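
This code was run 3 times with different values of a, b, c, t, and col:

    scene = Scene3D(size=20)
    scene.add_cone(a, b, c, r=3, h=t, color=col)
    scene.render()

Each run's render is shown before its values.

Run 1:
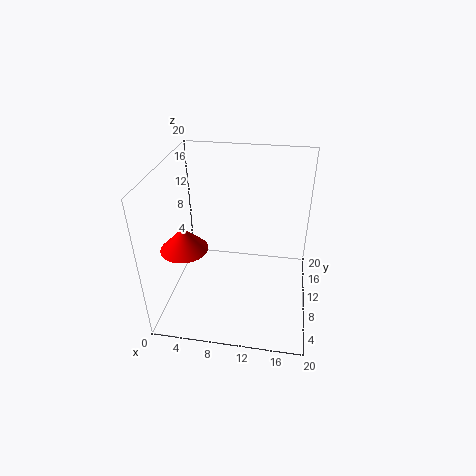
a = 4
b = 5
c = 11
t = 3
col = 'red'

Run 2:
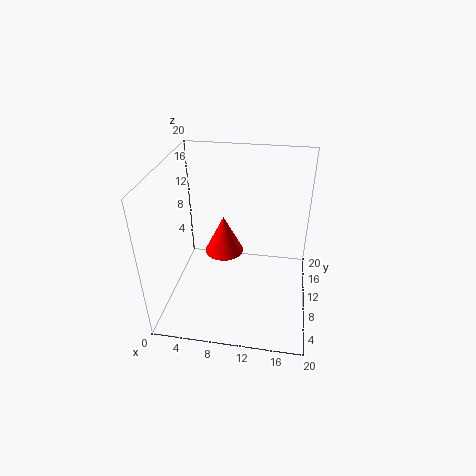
a = 7
b = 14.5
c = 4.5
t = 6
col = 'red'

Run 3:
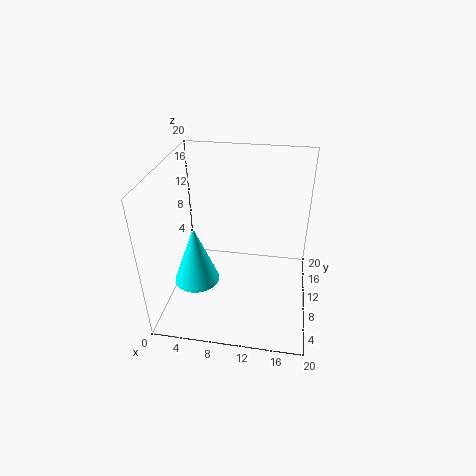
a = 5
b = 6
c = 5.5
t = 8
col = 'cyan'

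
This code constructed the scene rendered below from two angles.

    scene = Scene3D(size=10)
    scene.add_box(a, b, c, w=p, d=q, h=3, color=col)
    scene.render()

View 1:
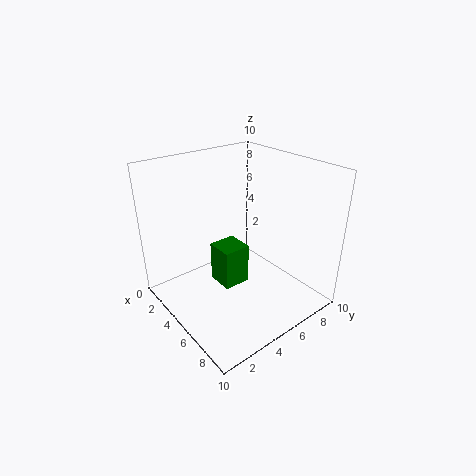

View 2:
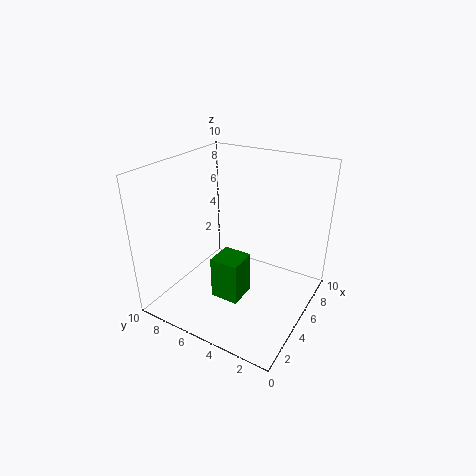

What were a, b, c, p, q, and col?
a = 3; b = 4; c = 1; p = 2; q = 2; col = 'green'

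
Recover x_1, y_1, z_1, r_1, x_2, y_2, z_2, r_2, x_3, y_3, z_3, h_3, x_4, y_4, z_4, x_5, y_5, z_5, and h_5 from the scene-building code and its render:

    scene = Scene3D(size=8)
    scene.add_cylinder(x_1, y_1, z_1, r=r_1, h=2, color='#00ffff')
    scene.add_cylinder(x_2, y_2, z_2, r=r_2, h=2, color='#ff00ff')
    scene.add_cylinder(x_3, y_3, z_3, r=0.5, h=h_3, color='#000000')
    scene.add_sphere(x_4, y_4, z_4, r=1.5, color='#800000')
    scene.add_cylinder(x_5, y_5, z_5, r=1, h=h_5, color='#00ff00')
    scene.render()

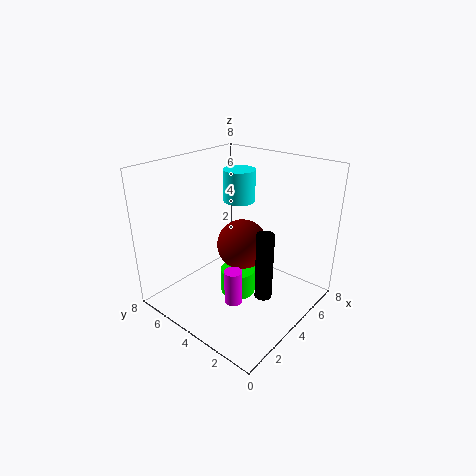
x_1 = 6.5, y_1 = 6, z_1 = 5, r_1 = 1, x_2 = 3, y_2 = 3.5, z_2 = 0.5, r_2 = 0.5, x_3 = 4.5, y_3 = 2.5, z_3 = 0.5, h_3 = 4, x_4 = 5, y_4 = 4.5, z_4 = 3, x_5 = 4, y_5 = 4, z_5 = 0.5, h_5 = 1.5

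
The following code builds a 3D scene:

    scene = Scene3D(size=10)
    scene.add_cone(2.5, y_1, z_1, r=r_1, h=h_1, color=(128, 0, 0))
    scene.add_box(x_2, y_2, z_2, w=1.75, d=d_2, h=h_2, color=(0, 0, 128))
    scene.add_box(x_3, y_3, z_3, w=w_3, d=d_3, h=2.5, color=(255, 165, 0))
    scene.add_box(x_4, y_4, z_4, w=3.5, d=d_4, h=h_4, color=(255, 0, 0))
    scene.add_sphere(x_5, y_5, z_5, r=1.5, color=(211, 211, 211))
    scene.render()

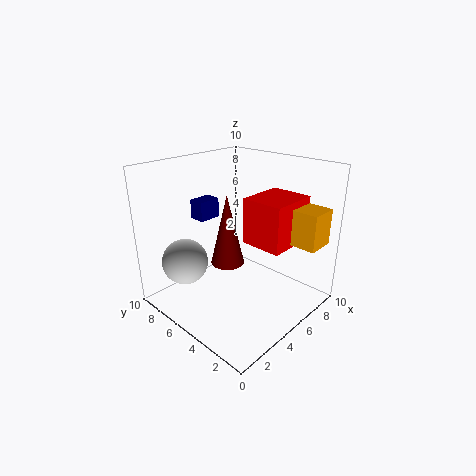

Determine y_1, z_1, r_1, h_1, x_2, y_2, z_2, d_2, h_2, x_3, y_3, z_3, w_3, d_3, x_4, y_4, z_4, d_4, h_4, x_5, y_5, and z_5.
y_1 = 3.5
z_1 = 4.75
r_1 = 1
h_1 = 4.25
x_2 = 4.75
y_2 = 8.5
z_2 = 5.25
d_2 = 1.25
h_2 = 1.5
x_3 = 7
y_3 = 0.25
z_3 = 4.75
w_3 = 2
d_3 = 3
x_4 = 5.5
y_4 = 2
z_4 = 4.5
d_4 = 3
h_4 = 3.25
x_5 = 1.5
y_5 = 6.5
z_5 = 4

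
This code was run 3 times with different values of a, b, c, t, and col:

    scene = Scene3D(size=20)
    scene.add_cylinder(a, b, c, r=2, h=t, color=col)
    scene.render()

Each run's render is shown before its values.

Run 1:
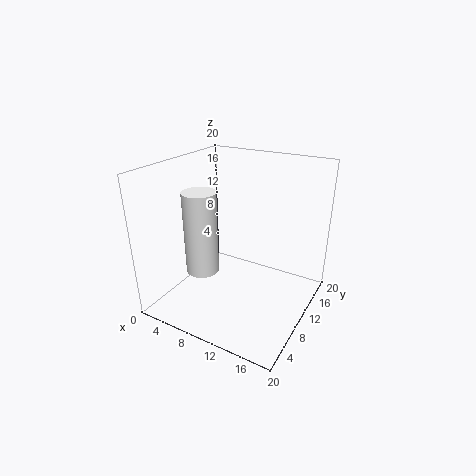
a = 9; b = 3; c = 8.5; t = 10; col = 'white'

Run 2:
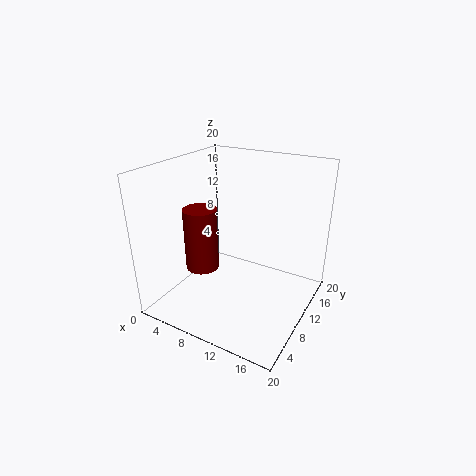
a = 9; b = 3; c = 9; t = 7.5; col = 'maroon'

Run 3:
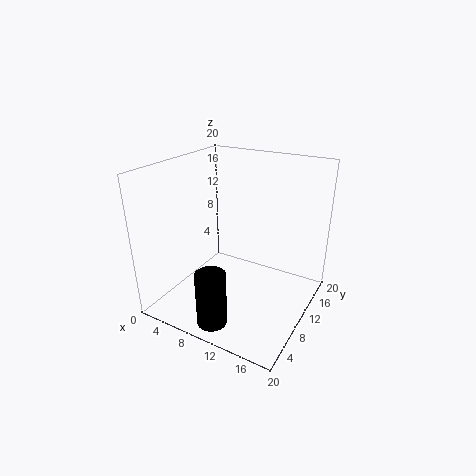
a = 10; b = 3; c = 0.5; t = 7.5; col = 'black'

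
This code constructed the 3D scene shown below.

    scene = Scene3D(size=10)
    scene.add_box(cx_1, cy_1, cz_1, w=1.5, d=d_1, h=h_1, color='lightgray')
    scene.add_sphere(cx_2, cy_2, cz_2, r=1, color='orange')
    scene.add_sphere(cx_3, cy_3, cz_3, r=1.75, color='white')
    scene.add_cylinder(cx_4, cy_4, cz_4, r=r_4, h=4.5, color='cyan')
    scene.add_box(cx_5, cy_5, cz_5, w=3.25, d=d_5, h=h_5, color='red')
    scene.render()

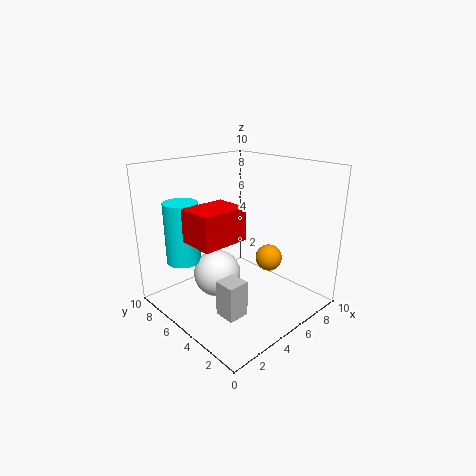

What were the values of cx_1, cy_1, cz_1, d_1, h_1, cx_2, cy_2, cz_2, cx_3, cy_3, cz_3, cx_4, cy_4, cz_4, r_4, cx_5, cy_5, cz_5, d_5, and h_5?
cx_1 = 2.5, cy_1 = 3, cz_1 = 0.25, d_1 = 1.5, h_1 = 2.5, cx_2 = 7.75, cy_2 = 4.5, cz_2 = 2.75, cx_3 = 4.5, cy_3 = 6.75, cz_3 = 1.75, cx_4 = 2.75, cy_4 = 8.5, cz_4 = 2.75, r_4 = 1.25, cx_5 = 1.5, cy_5 = 4, cz_5 = 5.25, d_5 = 2.5, h_5 = 2.25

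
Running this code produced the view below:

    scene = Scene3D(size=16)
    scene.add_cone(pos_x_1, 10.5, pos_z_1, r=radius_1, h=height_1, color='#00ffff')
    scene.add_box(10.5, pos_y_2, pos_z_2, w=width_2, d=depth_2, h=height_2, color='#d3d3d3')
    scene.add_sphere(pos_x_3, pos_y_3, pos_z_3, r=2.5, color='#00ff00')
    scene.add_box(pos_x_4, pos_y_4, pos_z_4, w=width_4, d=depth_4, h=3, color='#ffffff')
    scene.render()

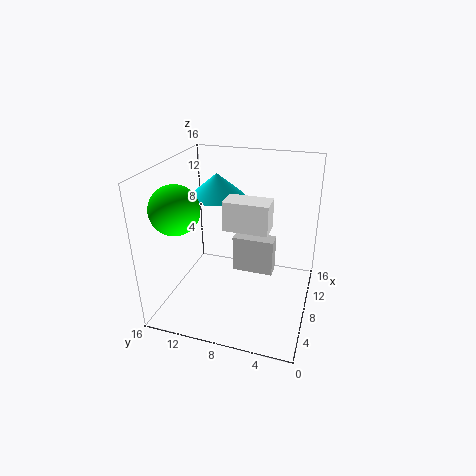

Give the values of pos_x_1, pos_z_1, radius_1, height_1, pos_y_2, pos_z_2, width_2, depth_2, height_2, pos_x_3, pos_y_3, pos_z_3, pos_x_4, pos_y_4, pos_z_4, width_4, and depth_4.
pos_x_1 = 8.5
pos_z_1 = 12.5
radius_1 = 3
height_1 = 2.5
pos_y_2 = 4.5
pos_z_2 = 2
width_2 = 2
depth_2 = 5
height_2 = 4.5
pos_x_3 = 3.5
pos_y_3 = 13
pos_z_3 = 12.5
pos_x_4 = 4.5
pos_y_4 = 4
pos_z_4 = 10.5
width_4 = 2.5
depth_4 = 4.5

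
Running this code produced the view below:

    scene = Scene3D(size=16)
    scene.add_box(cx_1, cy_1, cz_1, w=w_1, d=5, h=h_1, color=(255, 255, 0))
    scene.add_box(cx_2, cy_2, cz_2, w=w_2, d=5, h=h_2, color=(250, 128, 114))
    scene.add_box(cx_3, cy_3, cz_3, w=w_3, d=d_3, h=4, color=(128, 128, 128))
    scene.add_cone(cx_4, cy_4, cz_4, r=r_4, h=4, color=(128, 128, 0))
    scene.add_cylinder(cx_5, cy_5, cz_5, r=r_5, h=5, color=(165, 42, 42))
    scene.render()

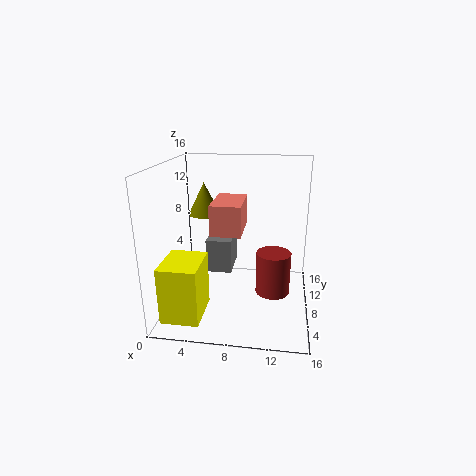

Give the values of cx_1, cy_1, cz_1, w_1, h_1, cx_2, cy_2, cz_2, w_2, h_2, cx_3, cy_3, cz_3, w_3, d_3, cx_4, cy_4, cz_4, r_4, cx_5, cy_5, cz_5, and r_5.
cx_1 = 1, cy_1 = 1, cz_1 = 1, w_1 = 4, h_1 = 6, cx_2 = 6, cy_2 = 3, cz_2 = 10, w_2 = 3, h_2 = 3, cx_3 = 4, cy_3 = 9, cz_3 = 3, w_3 = 3, d_3 = 5, cx_4 = 3, cy_4 = 13, cz_4 = 9, r_4 = 2, cx_5 = 12, cy_5 = 9, cz_5 = 1, r_5 = 2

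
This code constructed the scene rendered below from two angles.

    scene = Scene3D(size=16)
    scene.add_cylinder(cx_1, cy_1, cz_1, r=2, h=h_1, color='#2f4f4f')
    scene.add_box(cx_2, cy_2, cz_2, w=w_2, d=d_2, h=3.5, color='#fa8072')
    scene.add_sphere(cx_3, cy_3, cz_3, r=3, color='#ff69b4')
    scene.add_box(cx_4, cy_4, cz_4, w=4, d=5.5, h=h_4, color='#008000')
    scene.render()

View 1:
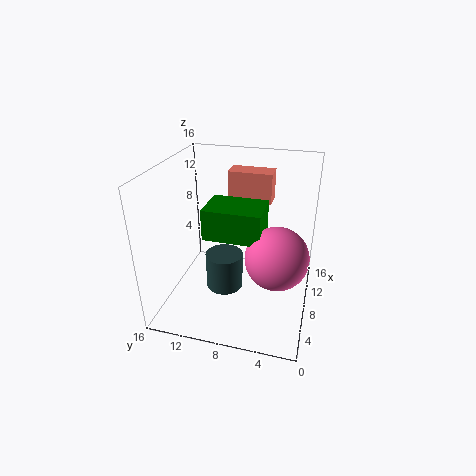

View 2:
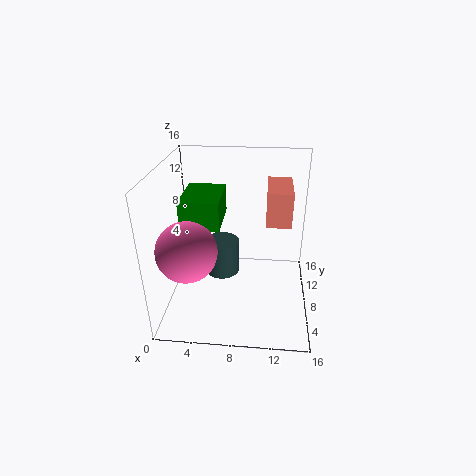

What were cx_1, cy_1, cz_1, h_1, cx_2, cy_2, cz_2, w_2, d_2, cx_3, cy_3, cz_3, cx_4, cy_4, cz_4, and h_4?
cx_1 = 6
cy_1 = 9
cz_1 = 3
h_1 = 4
cx_2 = 11
cy_2 = 5
cz_2 = 11
w_2 = 2.5
d_2 = 5
cx_3 = 3.5
cy_3 = 3
cz_3 = 9
cx_4 = 2.5
cy_4 = 4.5
cz_4 = 10.5
h_4 = 3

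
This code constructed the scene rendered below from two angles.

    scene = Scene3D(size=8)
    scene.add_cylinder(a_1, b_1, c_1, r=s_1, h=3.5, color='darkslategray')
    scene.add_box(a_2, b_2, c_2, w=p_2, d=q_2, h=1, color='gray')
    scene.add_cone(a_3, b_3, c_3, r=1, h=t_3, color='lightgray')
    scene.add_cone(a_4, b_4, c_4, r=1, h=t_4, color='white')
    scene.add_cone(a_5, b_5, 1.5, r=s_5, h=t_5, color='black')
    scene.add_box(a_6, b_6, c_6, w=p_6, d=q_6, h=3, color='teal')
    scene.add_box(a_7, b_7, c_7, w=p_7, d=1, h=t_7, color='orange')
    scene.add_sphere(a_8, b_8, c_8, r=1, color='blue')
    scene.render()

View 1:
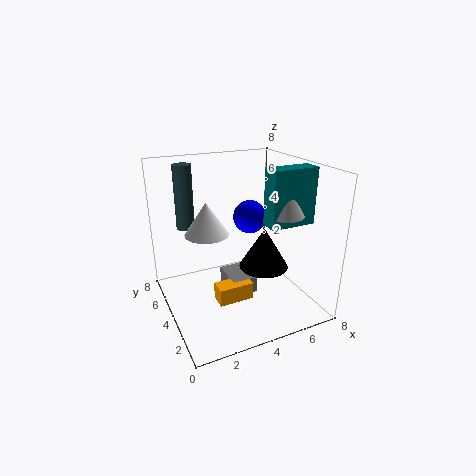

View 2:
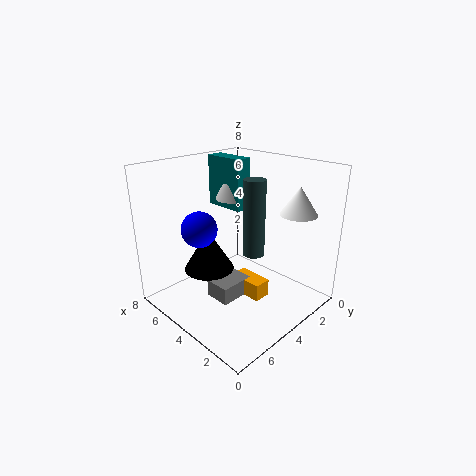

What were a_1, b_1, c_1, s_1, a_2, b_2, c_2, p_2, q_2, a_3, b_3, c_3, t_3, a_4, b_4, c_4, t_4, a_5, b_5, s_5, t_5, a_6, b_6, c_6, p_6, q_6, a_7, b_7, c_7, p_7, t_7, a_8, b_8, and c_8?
a_1 = 1.5
b_1 = 5.5
c_1 = 4.5
s_1 = 0.5
a_2 = 3.5
b_2 = 3.5
c_2 = 0.5
p_2 = 1.5
q_2 = 2
a_3 = 6
b_3 = 2.5
c_3 = 5.5
t_3 = 2
a_4 = 1.5
b_4 = 2
c_4 = 5.5
t_4 = 1.5
a_5 = 6
b_5 = 4.5
s_5 = 1.5
t_5 = 2.5
a_6 = 5
b_6 = 2
c_6 = 5
p_6 = 2.5
q_6 = 1
a_7 = 2.5
b_7 = 3
c_7 = 0.5
p_7 = 2
t_7 = 1
a_8 = 5.5
b_8 = 5.5
c_8 = 4.5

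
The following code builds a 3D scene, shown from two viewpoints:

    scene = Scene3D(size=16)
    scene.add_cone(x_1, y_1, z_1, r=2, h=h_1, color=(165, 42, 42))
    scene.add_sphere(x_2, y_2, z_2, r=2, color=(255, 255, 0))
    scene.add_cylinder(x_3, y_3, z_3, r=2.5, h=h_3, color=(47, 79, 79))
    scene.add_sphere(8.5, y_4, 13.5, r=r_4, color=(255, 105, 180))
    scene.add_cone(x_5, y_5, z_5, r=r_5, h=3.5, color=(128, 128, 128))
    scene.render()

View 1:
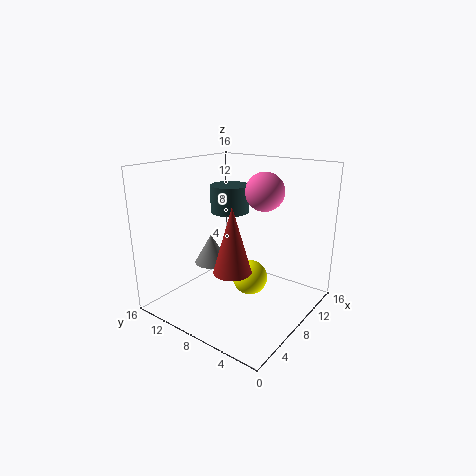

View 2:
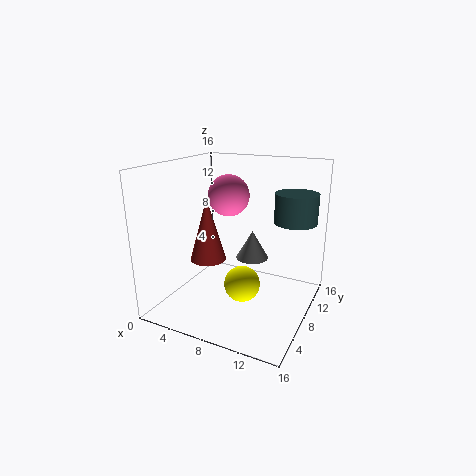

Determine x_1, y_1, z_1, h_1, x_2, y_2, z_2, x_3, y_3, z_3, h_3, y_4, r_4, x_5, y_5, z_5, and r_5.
x_1 = 5
y_1 = 6.5
z_1 = 5.5
h_1 = 7
x_2 = 9
y_2 = 7
z_2 = 3
x_3 = 13
y_3 = 13
z_3 = 9
h_3 = 3.5
y_4 = 5
r_4 = 2
x_5 = 8
y_5 = 12
z_5 = 4
r_5 = 2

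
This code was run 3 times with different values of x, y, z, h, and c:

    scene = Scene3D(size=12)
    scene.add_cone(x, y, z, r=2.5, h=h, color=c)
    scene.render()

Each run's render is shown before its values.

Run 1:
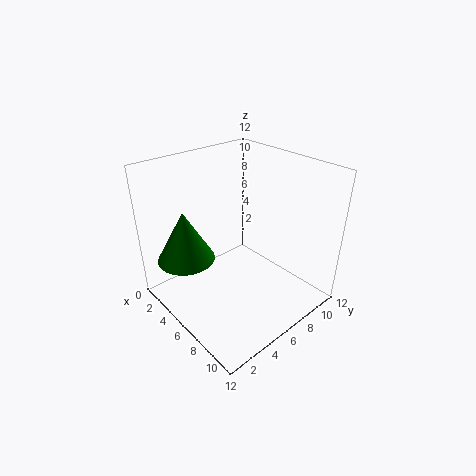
x = 2.5, y = 3, z = 3.5, h = 4.5, c = 'green'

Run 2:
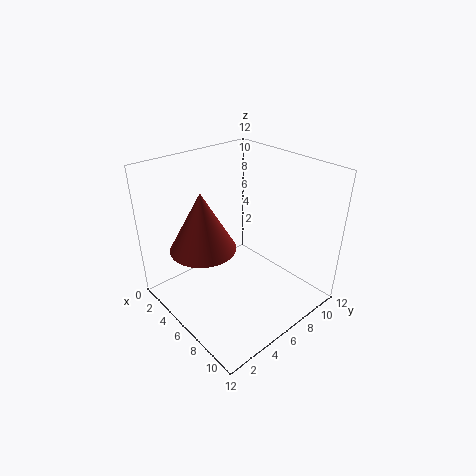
x = 6, y = 2.5, z = 6.5, h = 4.5, c = 'brown'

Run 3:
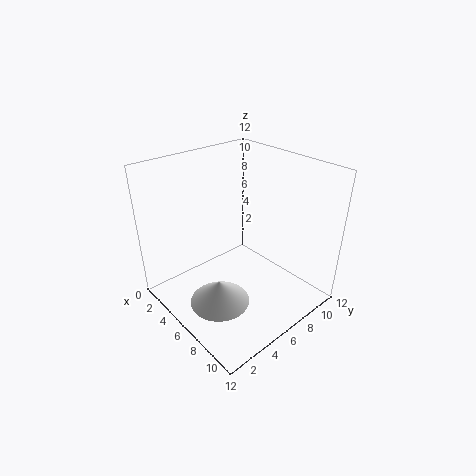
x = 6.5, y = 3.5, z = 1, h = 2, c = 'lightgray'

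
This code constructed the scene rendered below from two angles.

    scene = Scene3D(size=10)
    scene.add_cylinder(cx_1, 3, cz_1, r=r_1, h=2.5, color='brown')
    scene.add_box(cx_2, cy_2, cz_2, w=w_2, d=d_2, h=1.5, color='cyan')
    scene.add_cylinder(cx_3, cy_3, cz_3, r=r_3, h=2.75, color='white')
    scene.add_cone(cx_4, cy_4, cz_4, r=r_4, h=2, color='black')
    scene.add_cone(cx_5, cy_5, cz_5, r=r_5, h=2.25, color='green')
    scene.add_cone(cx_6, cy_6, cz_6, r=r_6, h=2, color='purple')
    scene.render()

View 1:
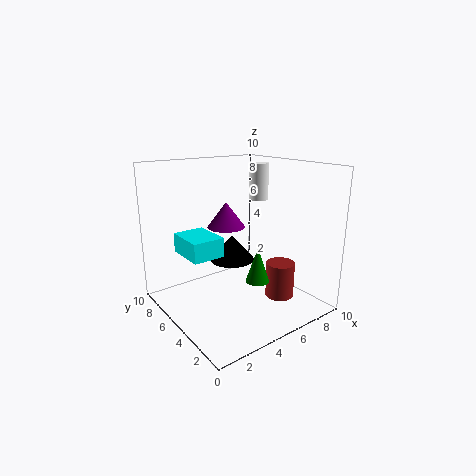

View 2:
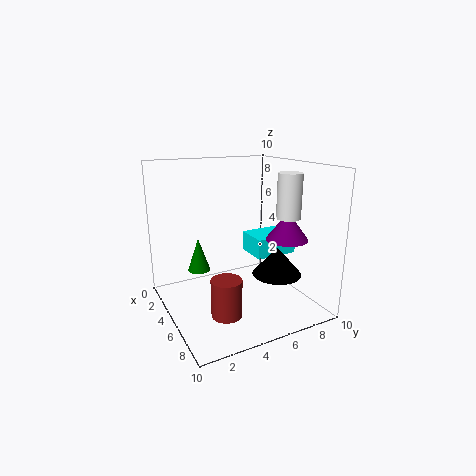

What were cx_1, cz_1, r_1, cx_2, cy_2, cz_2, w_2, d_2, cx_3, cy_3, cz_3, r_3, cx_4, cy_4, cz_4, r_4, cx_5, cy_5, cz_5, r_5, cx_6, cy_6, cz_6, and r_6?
cx_1 = 7.25, cz_1 = 0.75, r_1 = 1, cx_2 = 2.5, cy_2 = 6.75, cz_2 = 3, w_2 = 2.5, d_2 = 3.25, cx_3 = 8.25, cy_3 = 6.75, cz_3 = 7, r_3 = 0.75, cx_4 = 6.25, cy_4 = 7.5, cz_4 = 2.25, r_4 = 1.75, cx_5 = 4.5, cy_5 = 2.25, cz_5 = 3, r_5 = 0.75, cx_6 = 6.25, cy_6 = 8.25, cz_6 = 4.75, r_6 = 1.5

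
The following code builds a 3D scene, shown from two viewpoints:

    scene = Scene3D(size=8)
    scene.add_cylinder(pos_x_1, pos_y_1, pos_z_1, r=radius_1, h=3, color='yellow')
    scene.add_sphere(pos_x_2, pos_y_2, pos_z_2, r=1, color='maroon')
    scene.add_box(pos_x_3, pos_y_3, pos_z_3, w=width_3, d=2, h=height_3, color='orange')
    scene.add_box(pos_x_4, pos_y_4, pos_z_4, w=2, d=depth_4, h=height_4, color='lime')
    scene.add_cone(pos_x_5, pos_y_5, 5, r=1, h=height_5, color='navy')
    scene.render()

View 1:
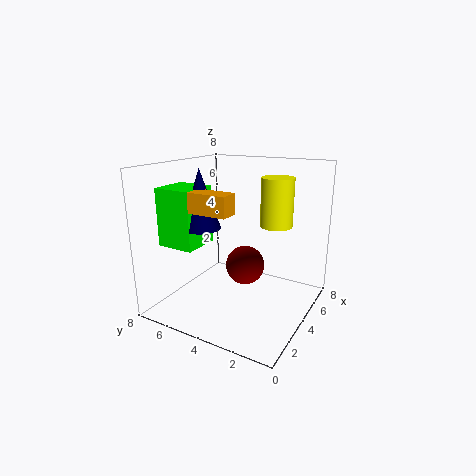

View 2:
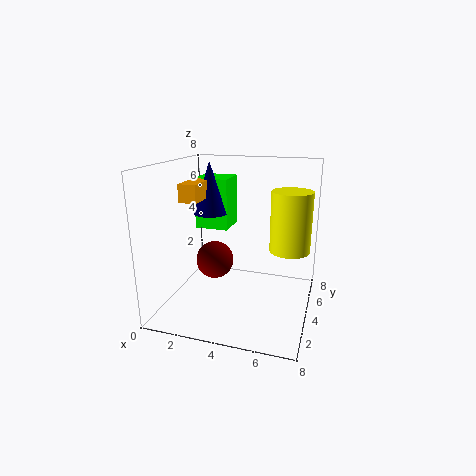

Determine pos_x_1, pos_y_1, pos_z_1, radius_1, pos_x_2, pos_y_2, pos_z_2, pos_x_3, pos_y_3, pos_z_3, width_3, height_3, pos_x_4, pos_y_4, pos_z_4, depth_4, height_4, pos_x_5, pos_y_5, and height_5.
pos_x_1 = 7
pos_y_1 = 3
pos_z_1 = 4
radius_1 = 1
pos_x_2 = 3
pos_y_2 = 3
pos_z_2 = 3
pos_x_3 = 1
pos_y_3 = 3
pos_z_3 = 6
width_3 = 1
height_3 = 1
pos_x_4 = 1
pos_y_4 = 5
pos_z_4 = 4
depth_4 = 2
height_4 = 3
pos_x_5 = 2
pos_y_5 = 5
height_5 = 3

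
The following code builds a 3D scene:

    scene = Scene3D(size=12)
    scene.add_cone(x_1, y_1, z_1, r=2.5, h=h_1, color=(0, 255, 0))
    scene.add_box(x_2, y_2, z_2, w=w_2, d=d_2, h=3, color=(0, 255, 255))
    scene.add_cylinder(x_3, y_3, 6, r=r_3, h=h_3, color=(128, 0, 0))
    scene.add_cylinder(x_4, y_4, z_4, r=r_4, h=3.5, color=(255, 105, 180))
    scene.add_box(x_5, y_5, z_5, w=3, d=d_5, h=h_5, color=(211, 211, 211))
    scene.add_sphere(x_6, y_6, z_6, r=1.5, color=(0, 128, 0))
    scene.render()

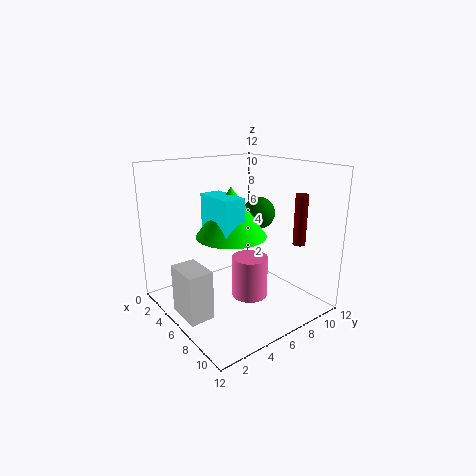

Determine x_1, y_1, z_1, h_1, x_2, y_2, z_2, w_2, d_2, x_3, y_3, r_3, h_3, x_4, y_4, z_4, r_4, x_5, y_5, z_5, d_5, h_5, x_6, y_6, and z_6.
x_1 = 8.5; y_1 = 3.5; z_1 = 7.5; h_1 = 3.5; x_2 = 7; y_2 = 2; z_2 = 7.5; w_2 = 3; d_2 = 1.5; x_3 = 10; y_3 = 9; r_3 = 0.5; h_3 = 4; x_4 = 7; y_4 = 6.5; z_4 = 1; r_4 = 1.5; x_5 = 4.5; y_5 = 0.5; z_5 = 0.5; d_5 = 2; h_5 = 4; x_6 = 4; y_6 = 10; z_6 = 7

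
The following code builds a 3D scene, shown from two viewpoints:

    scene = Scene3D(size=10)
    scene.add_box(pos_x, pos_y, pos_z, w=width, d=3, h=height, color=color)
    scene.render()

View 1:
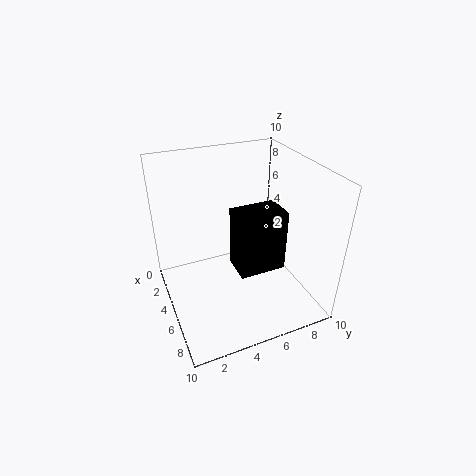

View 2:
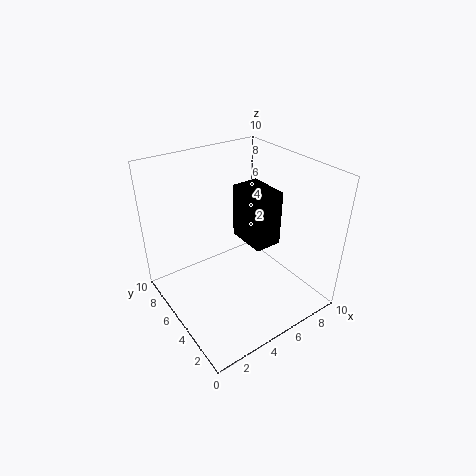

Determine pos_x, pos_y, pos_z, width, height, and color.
pos_x = 6; pos_y = 4; pos_z = 4; width = 2; height = 4; color = 'black'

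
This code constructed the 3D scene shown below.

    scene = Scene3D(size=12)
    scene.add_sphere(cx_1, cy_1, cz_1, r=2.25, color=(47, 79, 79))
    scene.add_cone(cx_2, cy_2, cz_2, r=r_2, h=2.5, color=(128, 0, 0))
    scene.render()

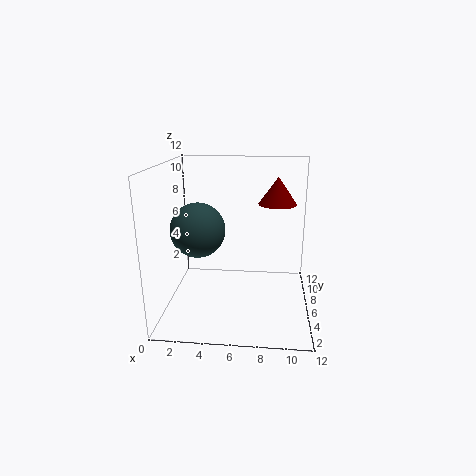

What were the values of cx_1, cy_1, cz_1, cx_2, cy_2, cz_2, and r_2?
cx_1 = 2.75, cy_1 = 5.5, cz_1 = 6.75, cx_2 = 9.25, cy_2 = 9.75, cz_2 = 8, r_2 = 1.75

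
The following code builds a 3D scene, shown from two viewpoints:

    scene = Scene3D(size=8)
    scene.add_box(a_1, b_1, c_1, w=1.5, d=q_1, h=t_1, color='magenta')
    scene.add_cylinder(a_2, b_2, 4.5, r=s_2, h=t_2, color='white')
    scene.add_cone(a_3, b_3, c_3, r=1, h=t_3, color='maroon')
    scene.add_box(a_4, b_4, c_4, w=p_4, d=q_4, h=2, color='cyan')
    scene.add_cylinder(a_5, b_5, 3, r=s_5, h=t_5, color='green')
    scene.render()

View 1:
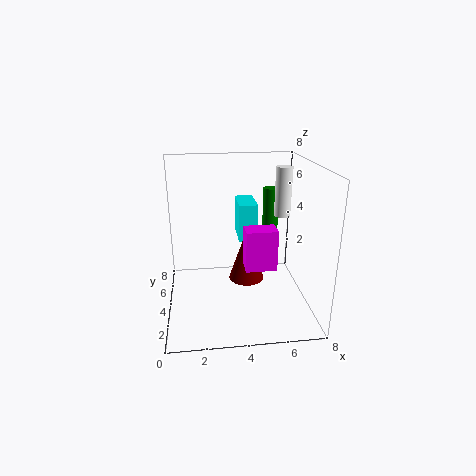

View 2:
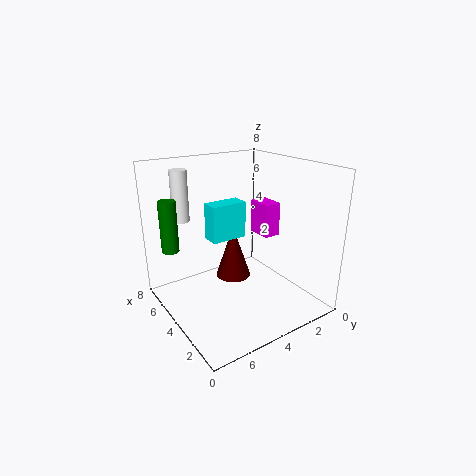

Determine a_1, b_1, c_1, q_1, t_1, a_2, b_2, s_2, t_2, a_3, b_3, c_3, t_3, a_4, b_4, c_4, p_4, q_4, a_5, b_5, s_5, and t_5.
a_1 = 4; b_1 = 1; c_1 = 3.5; q_1 = 1; t_1 = 2; a_2 = 7; b_2 = 6; s_2 = 0.5; t_2 = 3; a_3 = 4.5; b_3 = 4; c_3 = 1.5; t_3 = 3; a_4 = 4; b_4 = 3.5; c_4 = 4; p_4 = 1; q_4 = 2; a_5 = 6.5; b_5 = 7; s_5 = 0.5; t_5 = 3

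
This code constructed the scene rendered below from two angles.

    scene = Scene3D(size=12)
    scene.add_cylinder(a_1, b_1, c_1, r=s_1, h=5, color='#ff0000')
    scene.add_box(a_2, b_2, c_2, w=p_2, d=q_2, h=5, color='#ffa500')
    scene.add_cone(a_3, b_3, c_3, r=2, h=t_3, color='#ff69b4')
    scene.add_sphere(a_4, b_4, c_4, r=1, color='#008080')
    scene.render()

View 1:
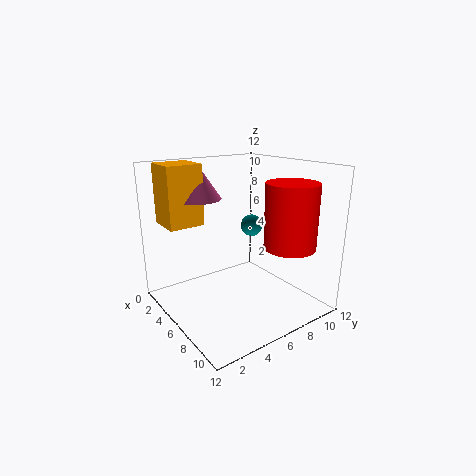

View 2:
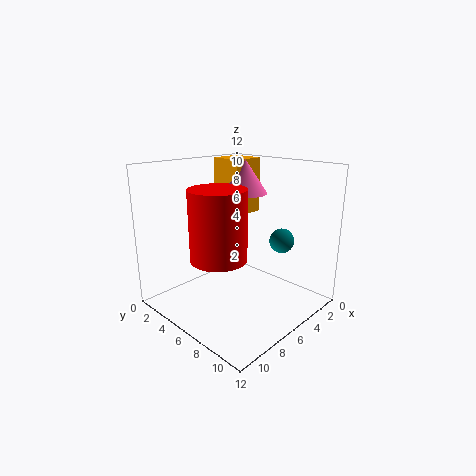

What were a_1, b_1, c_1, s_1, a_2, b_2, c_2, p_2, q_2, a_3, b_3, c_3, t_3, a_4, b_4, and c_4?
a_1 = 10; b_1 = 8; c_1 = 6; s_1 = 2; a_2 = 1; b_2 = 1; c_2 = 7; p_2 = 3; q_2 = 3; a_3 = 3; b_3 = 4; c_3 = 9; t_3 = 3; a_4 = 4; b_4 = 9; c_4 = 6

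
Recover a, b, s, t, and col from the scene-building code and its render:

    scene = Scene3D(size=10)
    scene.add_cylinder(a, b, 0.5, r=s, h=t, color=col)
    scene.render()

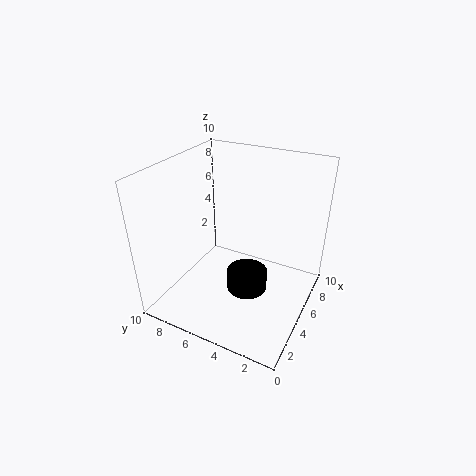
a = 5.5; b = 4.5; s = 1.5; t = 1.5; col = 'black'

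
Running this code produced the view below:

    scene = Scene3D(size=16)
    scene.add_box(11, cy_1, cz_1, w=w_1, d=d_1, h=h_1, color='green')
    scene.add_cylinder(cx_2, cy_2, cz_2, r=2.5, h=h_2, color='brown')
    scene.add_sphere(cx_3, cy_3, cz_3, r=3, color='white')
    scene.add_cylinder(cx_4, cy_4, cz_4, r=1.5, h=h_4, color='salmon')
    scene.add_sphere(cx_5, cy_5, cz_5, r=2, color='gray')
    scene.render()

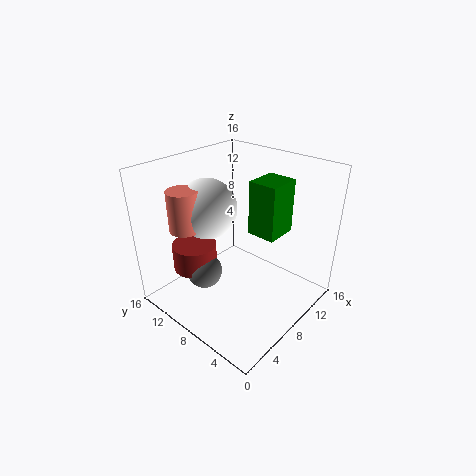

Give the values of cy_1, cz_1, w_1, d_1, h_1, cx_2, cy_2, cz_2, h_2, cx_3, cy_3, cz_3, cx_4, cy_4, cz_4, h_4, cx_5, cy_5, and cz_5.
cy_1 = 5.5, cz_1 = 7, w_1 = 4, d_1 = 3.5, h_1 = 6.5, cx_2 = 5, cy_2 = 12, cz_2 = 4, h_2 = 3, cx_3 = 4.5, cy_3 = 9, cz_3 = 12.5, cx_4 = 2, cy_4 = 9.5, cz_4 = 11, h_4 = 4, cx_5 = 5, cy_5 = 10.5, cz_5 = 4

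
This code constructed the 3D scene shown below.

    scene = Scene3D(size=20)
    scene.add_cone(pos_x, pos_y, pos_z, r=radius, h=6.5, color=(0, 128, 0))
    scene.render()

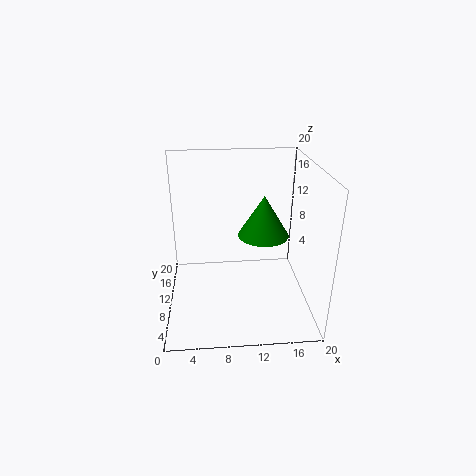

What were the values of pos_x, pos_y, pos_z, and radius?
pos_x = 14.5
pos_y = 15.5
pos_z = 7.5
radius = 4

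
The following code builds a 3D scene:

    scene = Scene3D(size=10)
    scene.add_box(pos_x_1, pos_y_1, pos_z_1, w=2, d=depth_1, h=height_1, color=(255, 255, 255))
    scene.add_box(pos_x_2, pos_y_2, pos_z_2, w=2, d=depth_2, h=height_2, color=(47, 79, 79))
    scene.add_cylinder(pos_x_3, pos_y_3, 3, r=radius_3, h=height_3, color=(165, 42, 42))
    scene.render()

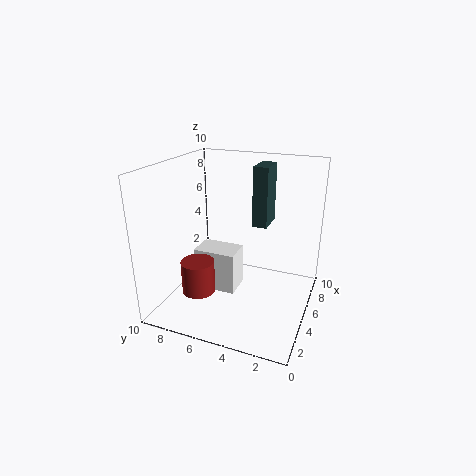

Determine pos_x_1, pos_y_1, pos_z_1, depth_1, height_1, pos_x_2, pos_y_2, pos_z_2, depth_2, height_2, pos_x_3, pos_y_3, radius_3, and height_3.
pos_x_1 = 4; pos_y_1 = 5; pos_z_1 = 1; depth_1 = 3; height_1 = 3; pos_x_2 = 5; pos_y_2 = 3; pos_z_2 = 6; depth_2 = 1; height_2 = 4; pos_x_3 = 1; pos_y_3 = 6; radius_3 = 1; height_3 = 2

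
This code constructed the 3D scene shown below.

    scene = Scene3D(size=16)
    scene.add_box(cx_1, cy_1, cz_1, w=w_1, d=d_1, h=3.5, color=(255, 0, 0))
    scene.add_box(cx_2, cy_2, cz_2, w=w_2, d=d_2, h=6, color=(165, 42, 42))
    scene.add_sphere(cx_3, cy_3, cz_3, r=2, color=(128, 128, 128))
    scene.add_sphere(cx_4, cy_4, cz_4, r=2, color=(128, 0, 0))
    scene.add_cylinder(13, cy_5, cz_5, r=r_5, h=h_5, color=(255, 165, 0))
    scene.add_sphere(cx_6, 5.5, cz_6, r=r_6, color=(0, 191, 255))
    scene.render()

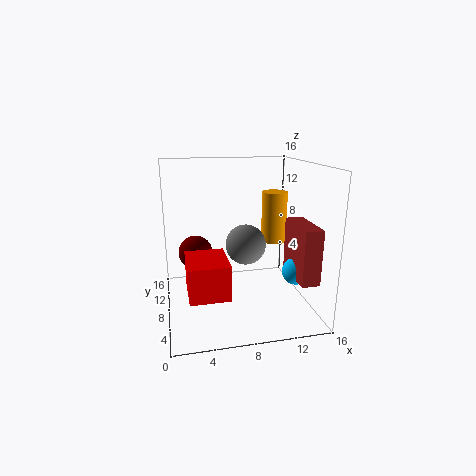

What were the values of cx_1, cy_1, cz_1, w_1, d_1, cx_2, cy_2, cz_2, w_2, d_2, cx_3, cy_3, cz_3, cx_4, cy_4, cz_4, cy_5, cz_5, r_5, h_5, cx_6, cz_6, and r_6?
cx_1 = 2; cy_1 = 1.5; cz_1 = 4; w_1 = 4; d_1 = 5; cx_2 = 13.5; cy_2 = 2.5; cz_2 = 4; w_2 = 2; d_2 = 5.5; cx_3 = 8; cy_3 = 4.5; cz_3 = 8.5; cx_4 = 3.5; cy_4 = 11; cz_4 = 5.5; cy_5 = 10.5; cz_5 = 6.5; r_5 = 1.5; h_5 = 6; cx_6 = 14; cz_6 = 4.5; r_6 = 1.5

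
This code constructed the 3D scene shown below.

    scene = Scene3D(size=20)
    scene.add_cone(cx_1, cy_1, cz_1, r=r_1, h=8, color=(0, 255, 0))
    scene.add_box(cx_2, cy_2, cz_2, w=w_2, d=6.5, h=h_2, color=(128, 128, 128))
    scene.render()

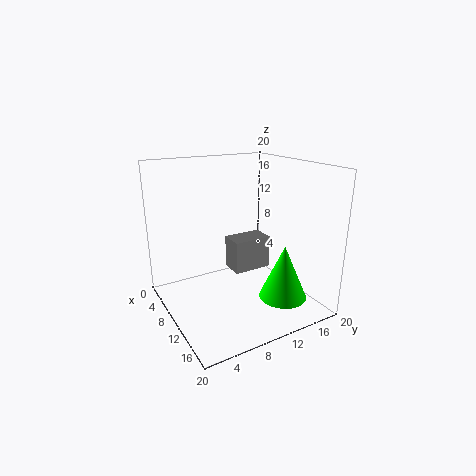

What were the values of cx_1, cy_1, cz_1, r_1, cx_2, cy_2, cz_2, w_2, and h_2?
cx_1 = 13; cy_1 = 16; cz_1 = 0.5; r_1 = 3.5; cx_2 = 0.5; cy_2 = 13; cz_2 = 1; w_2 = 4; h_2 = 5.5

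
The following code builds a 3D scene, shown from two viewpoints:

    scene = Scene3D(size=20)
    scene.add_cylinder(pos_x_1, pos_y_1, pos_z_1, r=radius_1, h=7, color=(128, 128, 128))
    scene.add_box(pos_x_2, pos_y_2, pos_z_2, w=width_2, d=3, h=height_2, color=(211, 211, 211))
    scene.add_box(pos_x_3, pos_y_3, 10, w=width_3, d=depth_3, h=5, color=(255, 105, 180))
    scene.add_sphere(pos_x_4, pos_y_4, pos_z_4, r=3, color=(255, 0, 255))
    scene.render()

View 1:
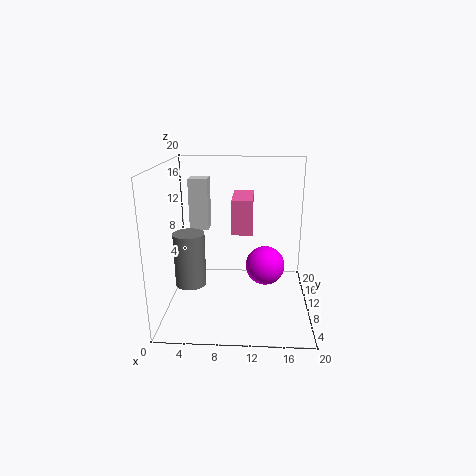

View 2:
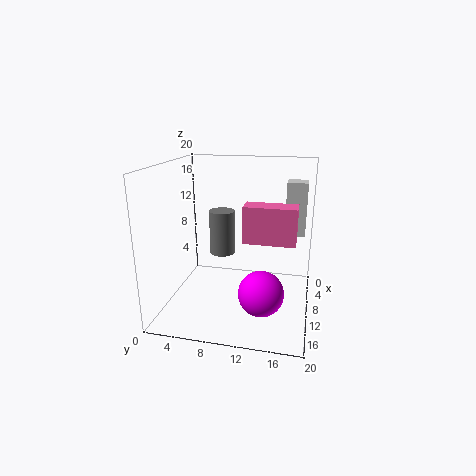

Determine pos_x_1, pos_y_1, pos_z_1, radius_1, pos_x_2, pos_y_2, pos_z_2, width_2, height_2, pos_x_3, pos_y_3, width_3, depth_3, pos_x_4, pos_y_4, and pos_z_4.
pos_x_1 = 4
pos_y_1 = 6
pos_z_1 = 5
radius_1 = 2
pos_x_2 = 2
pos_y_2 = 16
pos_z_2 = 9
width_2 = 3
height_2 = 8
pos_x_3 = 9
pos_y_3 = 11
width_3 = 3
depth_3 = 7
pos_x_4 = 14
pos_y_4 = 14
pos_z_4 = 4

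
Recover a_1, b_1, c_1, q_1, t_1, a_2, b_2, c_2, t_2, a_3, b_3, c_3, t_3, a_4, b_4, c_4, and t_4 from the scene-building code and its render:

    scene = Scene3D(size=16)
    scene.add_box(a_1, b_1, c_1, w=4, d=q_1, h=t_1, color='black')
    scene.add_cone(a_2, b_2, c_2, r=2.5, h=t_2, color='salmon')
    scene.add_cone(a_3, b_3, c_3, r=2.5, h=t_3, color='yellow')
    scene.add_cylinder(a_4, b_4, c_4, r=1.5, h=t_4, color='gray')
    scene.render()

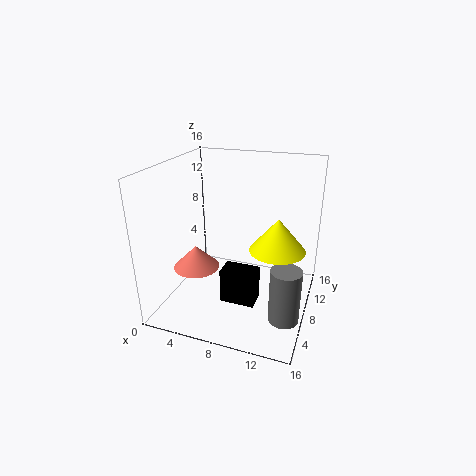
a_1 = 6.5
b_1 = 6
c_1 = 0.5
q_1 = 2.5
t_1 = 4
a_2 = 4
b_2 = 5.5
c_2 = 5
t_2 = 2.5
a_3 = 13.5
b_3 = 3
c_3 = 10
t_3 = 3
a_4 = 14.5
b_4 = 3
c_4 = 2.5
t_4 = 5.5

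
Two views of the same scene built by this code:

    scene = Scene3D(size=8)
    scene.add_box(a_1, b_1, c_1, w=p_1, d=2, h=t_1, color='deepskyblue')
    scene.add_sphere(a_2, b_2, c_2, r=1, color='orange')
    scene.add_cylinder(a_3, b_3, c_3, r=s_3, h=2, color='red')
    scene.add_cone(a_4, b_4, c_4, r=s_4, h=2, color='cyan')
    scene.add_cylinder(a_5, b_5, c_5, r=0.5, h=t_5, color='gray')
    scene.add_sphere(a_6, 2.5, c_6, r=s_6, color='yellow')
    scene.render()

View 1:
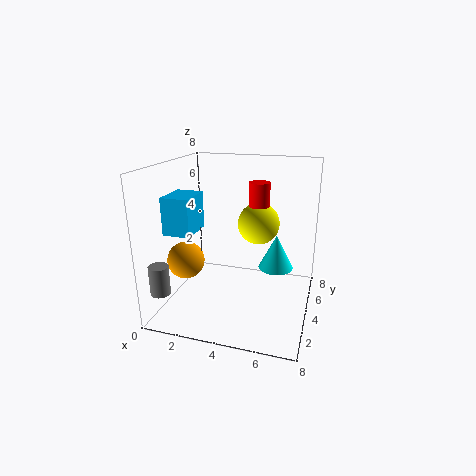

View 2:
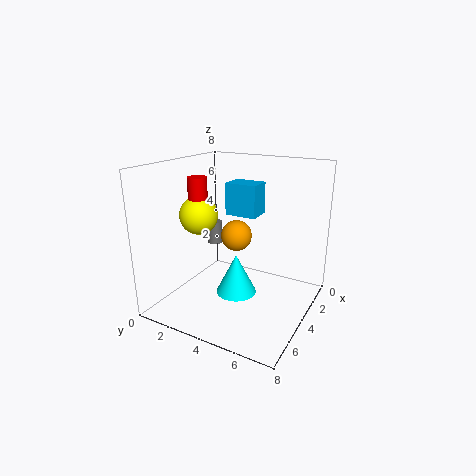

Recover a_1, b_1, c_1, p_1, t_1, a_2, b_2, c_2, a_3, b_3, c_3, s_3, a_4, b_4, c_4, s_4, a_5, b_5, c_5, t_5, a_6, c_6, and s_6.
a_1 = 0.5, b_1 = 2, c_1 = 4.5, p_1 = 1.5, t_1 = 2, a_2 = 1.5, b_2 = 2.5, c_2 = 3, a_3 = 5.5, b_3 = 2.5, c_3 = 5.5, s_3 = 0.5, a_4 = 6, b_4 = 5, c_4 = 2, s_4 = 1, a_5 = 1, b_5 = 0.5, c_5 = 2, t_5 = 1.5, a_6 = 5.5, c_6 = 5.5, s_6 = 1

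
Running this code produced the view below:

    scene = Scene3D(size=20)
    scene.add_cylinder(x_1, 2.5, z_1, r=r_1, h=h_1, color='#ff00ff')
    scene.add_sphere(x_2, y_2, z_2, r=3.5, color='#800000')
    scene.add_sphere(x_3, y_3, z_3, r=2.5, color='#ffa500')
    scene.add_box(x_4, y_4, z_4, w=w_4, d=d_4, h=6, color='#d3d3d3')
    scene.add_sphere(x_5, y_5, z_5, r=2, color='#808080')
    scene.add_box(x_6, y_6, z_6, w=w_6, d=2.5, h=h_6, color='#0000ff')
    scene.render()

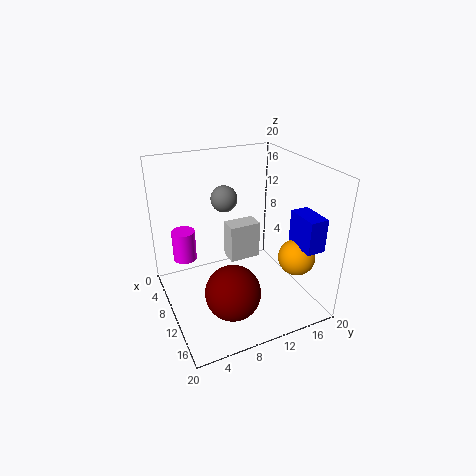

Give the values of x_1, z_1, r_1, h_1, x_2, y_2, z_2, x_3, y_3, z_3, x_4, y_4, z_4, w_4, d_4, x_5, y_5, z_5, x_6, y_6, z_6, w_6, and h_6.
x_1 = 9.5; z_1 = 8.5; r_1 = 1.5; h_1 = 4; x_2 = 16; y_2 = 6.5; z_2 = 6; x_3 = 15; y_3 = 16.5; z_3 = 8; x_4 = 2.5; y_4 = 11; z_4 = 3; w_4 = 3; d_4 = 5; x_5 = 4; y_5 = 10.5; z_5 = 13.5; x_6 = 13.5; y_6 = 16; z_6 = 10; w_6 = 4.5; h_6 = 4.5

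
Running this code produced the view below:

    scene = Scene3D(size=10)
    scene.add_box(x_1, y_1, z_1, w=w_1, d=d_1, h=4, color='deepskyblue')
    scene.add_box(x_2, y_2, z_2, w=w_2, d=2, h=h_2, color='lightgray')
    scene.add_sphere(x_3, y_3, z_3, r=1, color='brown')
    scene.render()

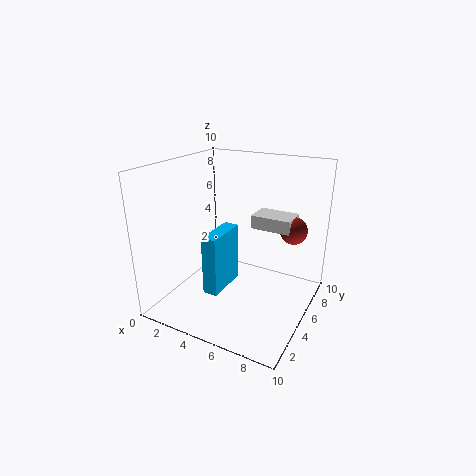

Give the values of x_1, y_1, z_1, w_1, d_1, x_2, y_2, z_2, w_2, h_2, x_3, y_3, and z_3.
x_1 = 4, y_1 = 2, z_1 = 2, w_1 = 1, d_1 = 3, x_2 = 5, y_2 = 7, z_2 = 5, w_2 = 3, h_2 = 1, x_3 = 8, y_3 = 8, z_3 = 5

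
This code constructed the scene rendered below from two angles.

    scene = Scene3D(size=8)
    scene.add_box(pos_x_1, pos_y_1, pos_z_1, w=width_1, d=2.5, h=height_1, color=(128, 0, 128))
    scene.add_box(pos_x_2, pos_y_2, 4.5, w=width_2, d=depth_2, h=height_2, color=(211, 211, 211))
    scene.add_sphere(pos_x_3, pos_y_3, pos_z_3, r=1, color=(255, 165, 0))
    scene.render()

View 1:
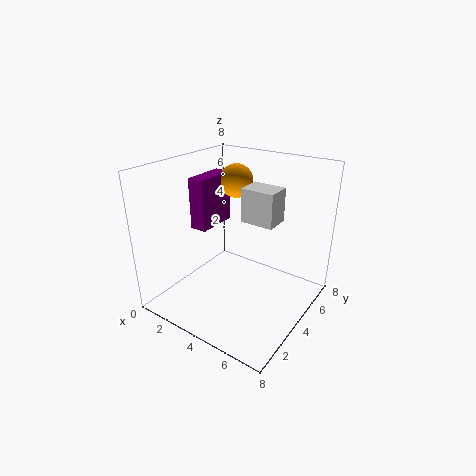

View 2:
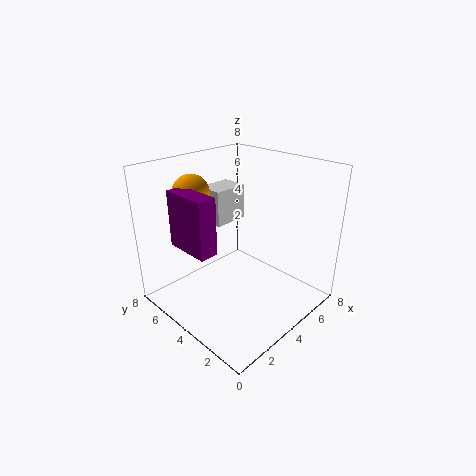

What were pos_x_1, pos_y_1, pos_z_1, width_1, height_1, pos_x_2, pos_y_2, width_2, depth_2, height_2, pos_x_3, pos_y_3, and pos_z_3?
pos_x_1 = 1, pos_y_1 = 3.5, pos_z_1 = 4, width_1 = 1, height_1 = 3, pos_x_2 = 3.5, pos_y_2 = 5, width_2 = 2, depth_2 = 1.5, height_2 = 2, pos_x_3 = 2.5, pos_y_3 = 6, pos_z_3 = 6.5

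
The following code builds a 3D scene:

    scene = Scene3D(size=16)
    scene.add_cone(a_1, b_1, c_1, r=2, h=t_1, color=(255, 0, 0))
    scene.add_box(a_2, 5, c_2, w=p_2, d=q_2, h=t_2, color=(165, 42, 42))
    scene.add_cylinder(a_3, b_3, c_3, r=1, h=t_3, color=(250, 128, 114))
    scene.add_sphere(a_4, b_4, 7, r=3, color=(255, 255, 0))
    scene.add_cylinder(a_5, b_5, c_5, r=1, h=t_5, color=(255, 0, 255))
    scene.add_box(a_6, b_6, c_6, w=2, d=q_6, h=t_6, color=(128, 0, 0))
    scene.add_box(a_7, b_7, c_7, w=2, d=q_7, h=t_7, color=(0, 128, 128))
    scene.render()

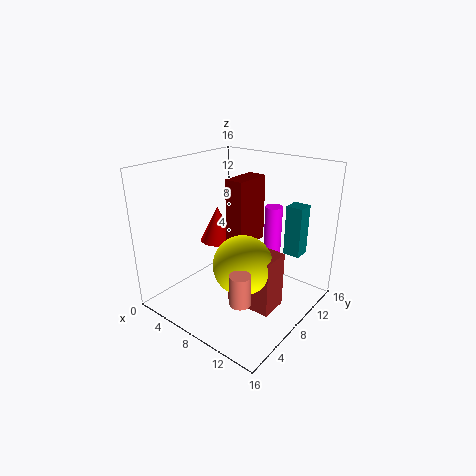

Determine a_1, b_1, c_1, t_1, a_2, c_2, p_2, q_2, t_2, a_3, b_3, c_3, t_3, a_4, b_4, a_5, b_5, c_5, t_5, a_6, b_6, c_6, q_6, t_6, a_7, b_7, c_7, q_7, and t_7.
a_1 = 5, b_1 = 8, c_1 = 7, t_1 = 4, a_2 = 9, c_2 = 2, p_2 = 5, q_2 = 3, t_2 = 6, a_3 = 13, b_3 = 2, c_3 = 5, t_3 = 3, a_4 = 11, b_4 = 5, a_5 = 10, b_5 = 12, c_5 = 4, t_5 = 7, a_6 = 8, b_6 = 6, c_6 = 8, q_6 = 4, t_6 = 7, a_7 = 11, b_7 = 13, c_7 = 5, q_7 = 2, t_7 = 6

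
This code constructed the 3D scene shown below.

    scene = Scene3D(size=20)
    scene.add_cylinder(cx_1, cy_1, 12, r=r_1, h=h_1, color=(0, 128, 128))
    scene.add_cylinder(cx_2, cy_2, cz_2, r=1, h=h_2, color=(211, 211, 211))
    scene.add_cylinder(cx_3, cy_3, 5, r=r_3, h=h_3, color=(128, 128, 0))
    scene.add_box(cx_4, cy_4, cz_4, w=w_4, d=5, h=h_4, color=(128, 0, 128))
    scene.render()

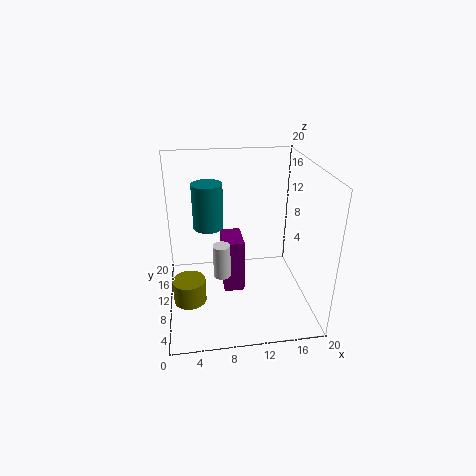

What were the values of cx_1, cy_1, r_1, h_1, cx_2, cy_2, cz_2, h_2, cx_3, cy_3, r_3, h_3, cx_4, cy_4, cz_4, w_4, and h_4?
cx_1 = 6, cy_1 = 10, r_1 = 2, h_1 = 6, cx_2 = 7, cy_2 = 3, cz_2 = 9, h_2 = 4, cx_3 = 3, cy_3 = 4, r_3 = 2, h_3 = 3, cx_4 = 8, cy_4 = 10, cz_4 = 1, w_4 = 3, h_4 = 8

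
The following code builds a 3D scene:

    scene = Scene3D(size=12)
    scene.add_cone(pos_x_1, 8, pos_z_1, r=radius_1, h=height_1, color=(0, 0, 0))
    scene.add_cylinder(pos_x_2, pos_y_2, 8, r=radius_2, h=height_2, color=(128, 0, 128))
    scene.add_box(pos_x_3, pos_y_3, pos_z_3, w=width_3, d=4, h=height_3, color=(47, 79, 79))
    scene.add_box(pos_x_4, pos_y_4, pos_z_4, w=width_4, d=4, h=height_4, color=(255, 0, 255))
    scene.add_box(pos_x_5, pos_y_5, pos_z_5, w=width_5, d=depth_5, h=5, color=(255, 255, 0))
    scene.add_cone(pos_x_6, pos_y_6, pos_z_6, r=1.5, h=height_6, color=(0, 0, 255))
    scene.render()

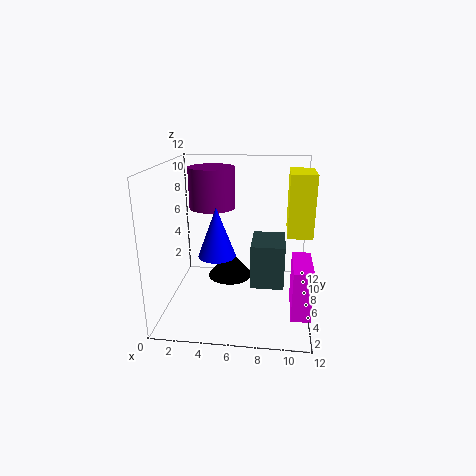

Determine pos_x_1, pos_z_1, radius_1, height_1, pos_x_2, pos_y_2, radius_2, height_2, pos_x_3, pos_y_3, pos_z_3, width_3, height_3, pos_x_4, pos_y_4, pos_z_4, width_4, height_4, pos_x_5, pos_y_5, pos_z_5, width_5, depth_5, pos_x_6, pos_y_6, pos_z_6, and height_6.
pos_x_1 = 5
pos_z_1 = 1.5
radius_1 = 2
height_1 = 2.5
pos_x_2 = 3.5
pos_y_2 = 8
radius_2 = 2
height_2 = 3.5
pos_x_3 = 7
pos_y_3 = 6.5
pos_z_3 = 1
width_3 = 3
height_3 = 4
pos_x_4 = 10.5
pos_y_4 = 2
pos_z_4 = 1
width_4 = 1.5
height_4 = 4
pos_x_5 = 10
pos_y_5 = 5
pos_z_5 = 6.5
width_5 = 2
depth_5 = 3.5
pos_x_6 = 4.5
pos_y_6 = 4.5
pos_z_6 = 5
height_6 = 4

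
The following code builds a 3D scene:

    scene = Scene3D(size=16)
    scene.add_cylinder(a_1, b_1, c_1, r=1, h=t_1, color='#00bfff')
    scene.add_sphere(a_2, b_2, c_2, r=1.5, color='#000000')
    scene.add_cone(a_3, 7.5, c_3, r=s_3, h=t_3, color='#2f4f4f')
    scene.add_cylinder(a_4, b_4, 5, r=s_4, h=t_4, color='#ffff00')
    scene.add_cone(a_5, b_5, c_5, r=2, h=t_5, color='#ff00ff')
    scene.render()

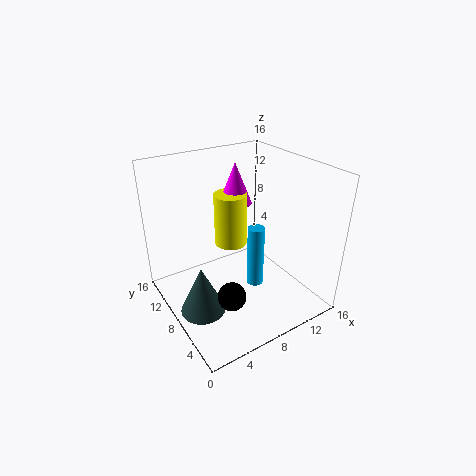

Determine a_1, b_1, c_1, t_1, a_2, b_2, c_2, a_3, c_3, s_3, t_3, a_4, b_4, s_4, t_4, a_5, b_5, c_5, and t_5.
a_1 = 10.5
b_1 = 8
c_1 = 1
t_1 = 7.5
a_2 = 5
b_2 = 4.5
c_2 = 3.5
a_3 = 3
c_3 = 0.5
s_3 = 2.5
t_3 = 5.5
a_4 = 9.5
b_4 = 12
s_4 = 2
t_4 = 6.5
a_5 = 10.5
b_5 = 12.5
c_5 = 10
t_5 = 5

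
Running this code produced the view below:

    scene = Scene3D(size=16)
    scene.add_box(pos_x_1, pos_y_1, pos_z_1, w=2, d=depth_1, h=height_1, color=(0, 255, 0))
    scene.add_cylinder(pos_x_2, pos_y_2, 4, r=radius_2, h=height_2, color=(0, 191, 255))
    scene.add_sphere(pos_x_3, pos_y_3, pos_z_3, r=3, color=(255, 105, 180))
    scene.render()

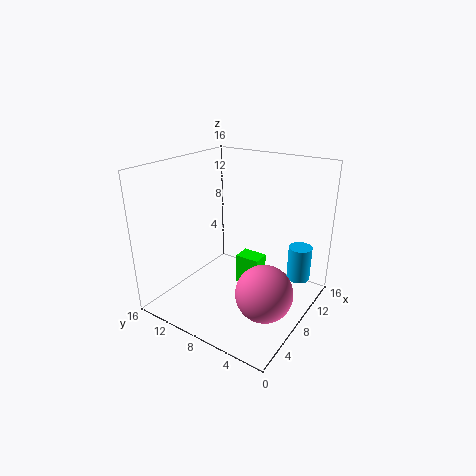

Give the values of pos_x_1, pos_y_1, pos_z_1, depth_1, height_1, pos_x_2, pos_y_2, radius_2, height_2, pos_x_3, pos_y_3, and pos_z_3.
pos_x_1 = 8; pos_y_1 = 5.5; pos_z_1 = 2.25; depth_1 = 2.75; height_1 = 3.5; pos_x_2 = 10.25; pos_y_2 = 1.5; radius_2 = 1.25; height_2 = 3.75; pos_x_3 = 5.75; pos_y_3 = 3.25; pos_z_3 = 3.75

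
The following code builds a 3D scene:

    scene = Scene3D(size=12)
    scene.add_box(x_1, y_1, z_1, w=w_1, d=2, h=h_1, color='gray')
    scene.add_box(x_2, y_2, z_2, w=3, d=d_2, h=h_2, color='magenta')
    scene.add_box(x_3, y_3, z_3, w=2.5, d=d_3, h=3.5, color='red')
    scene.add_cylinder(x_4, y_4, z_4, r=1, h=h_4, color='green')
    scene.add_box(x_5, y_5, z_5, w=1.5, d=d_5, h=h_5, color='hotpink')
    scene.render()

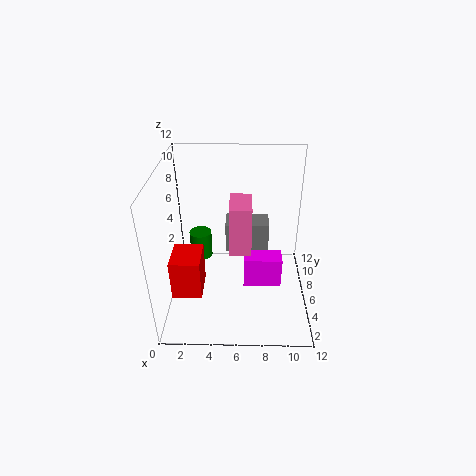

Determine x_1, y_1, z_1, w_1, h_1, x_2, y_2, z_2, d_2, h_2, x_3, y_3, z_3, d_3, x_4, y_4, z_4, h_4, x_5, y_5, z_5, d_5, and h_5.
x_1 = 5; y_1 = 5.5; z_1 = 5; w_1 = 3.5; h_1 = 2.5; x_2 = 6.5; y_2 = 3.5; z_2 = 3; d_2 = 1.5; h_2 = 2.5; x_3 = 0.5; y_3 = 3.5; z_3 = 1.5; d_3 = 3; x_4 = 2.5; y_4 = 8.5; z_4 = 2.5; h_4 = 2.5; x_5 = 5.5; y_5 = 1.5; z_5 = 7.5; d_5 = 2.5; h_5 = 3.5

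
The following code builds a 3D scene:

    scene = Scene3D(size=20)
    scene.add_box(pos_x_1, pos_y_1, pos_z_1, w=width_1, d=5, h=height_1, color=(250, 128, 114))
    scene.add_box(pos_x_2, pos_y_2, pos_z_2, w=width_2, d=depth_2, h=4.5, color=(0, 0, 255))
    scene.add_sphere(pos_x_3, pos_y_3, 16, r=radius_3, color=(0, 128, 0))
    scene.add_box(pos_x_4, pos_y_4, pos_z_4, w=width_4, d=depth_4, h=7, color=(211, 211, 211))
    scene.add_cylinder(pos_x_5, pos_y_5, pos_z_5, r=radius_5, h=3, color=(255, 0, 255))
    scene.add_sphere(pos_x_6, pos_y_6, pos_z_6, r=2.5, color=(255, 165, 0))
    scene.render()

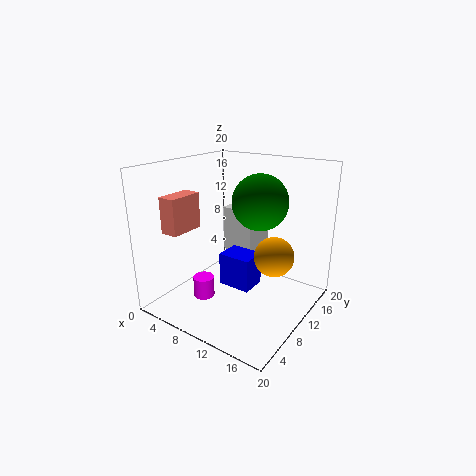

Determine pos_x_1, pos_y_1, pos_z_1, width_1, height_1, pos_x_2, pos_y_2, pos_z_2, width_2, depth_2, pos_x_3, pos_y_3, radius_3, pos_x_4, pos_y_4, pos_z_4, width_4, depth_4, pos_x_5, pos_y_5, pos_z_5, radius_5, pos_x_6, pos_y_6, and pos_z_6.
pos_x_1 = 2, pos_y_1 = 3.5, pos_z_1 = 11, width_1 = 2.5, height_1 = 5, pos_x_2 = 9, pos_y_2 = 7, pos_z_2 = 4, width_2 = 4.5, depth_2 = 3.5, pos_x_3 = 14, pos_y_3 = 9, radius_3 = 3.5, pos_x_4 = 4.5, pos_y_4 = 14, pos_z_4 = 5.5, width_4 = 5, depth_4 = 5.5, pos_x_5 = 6, pos_y_5 = 7, pos_z_5 = 1, radius_5 = 1.5, pos_x_6 = 16.5, pos_y_6 = 8.5, pos_z_6 = 9.5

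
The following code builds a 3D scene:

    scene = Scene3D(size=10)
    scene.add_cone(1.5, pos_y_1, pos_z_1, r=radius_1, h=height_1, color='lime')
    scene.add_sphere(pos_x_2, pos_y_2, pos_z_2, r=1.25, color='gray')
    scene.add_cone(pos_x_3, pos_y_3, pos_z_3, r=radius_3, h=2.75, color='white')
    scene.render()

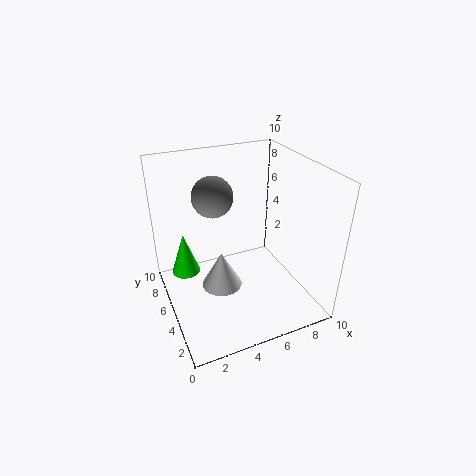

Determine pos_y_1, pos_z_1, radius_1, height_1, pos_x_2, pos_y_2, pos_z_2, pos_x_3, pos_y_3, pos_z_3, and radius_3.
pos_y_1 = 6.5; pos_z_1 = 2.25; radius_1 = 1; height_1 = 3; pos_x_2 = 3; pos_y_2 = 4.25; pos_z_2 = 8.75; pos_x_3 = 4; pos_y_3 = 5.75; pos_z_3 = 0.75; radius_3 = 1.5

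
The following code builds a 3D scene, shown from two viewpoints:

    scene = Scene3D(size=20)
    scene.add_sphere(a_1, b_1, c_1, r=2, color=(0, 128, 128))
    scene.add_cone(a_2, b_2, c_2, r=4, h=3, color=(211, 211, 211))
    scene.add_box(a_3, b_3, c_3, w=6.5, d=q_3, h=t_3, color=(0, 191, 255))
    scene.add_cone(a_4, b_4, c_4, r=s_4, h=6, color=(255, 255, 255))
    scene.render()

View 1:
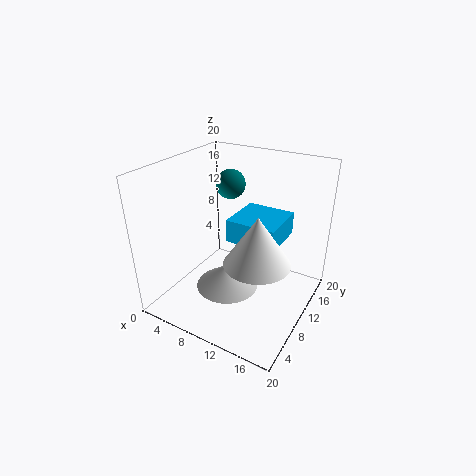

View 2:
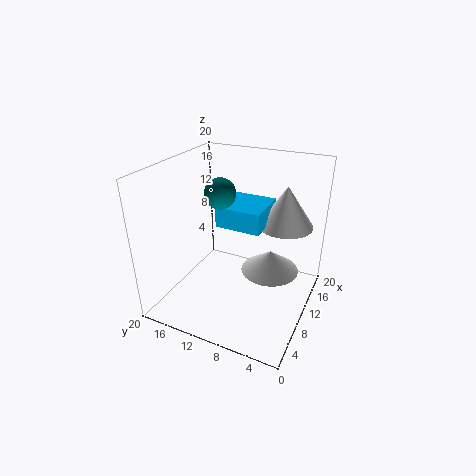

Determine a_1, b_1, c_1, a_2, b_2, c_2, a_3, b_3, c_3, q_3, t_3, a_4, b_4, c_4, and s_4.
a_1 = 8
b_1 = 11.5
c_1 = 17
a_2 = 11
b_2 = 5.5
c_2 = 5.5
a_3 = 10
b_3 = 7
c_3 = 11
q_3 = 6.5
t_3 = 3
a_4 = 15.5
b_4 = 5
c_4 = 10.5
s_4 = 4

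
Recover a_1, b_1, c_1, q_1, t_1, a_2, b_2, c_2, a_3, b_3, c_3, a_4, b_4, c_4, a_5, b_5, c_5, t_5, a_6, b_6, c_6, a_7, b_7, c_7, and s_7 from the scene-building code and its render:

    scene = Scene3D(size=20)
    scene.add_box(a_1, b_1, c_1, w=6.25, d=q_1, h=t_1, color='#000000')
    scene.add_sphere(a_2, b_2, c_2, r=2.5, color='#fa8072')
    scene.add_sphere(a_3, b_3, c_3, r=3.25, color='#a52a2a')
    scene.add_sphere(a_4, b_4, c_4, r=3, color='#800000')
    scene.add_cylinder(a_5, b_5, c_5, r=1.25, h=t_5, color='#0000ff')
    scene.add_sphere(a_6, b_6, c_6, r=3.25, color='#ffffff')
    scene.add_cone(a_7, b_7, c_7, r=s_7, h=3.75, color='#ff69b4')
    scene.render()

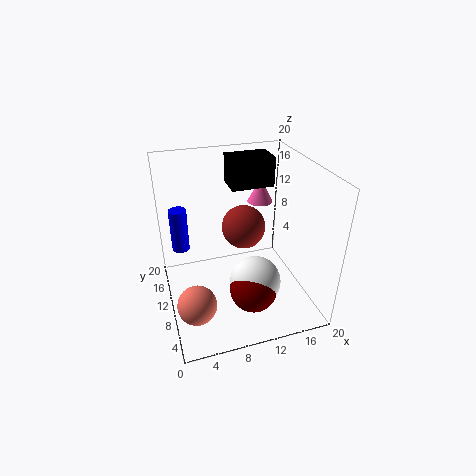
a_1 = 10.25, b_1 = 13.25, c_1 = 15.5, q_1 = 4.25, t_1 = 4.25, a_2 = 2.75, b_2 = 4.25, c_2 = 4.75, a_3 = 12, b_3 = 13.5, c_3 = 9.5, a_4 = 10, b_4 = 3.5, c_4 = 6.25, a_5 = 2.5, b_5 = 14, c_5 = 7.25, t_5 = 6.25, a_6 = 10.5, b_6 = 4.25, c_6 = 6.75, a_7 = 16, b_7 = 17.25, c_7 = 11.5, s_7 = 2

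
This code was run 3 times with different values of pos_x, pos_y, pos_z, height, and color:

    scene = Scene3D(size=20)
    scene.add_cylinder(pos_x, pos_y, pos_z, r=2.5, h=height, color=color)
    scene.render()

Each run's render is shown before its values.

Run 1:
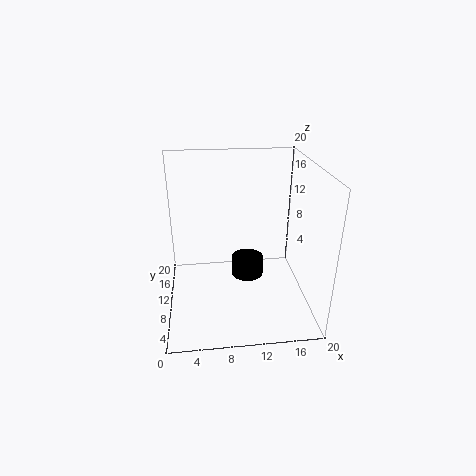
pos_x = 12
pos_y = 14
pos_z = 1.5
height = 3
color = 'black'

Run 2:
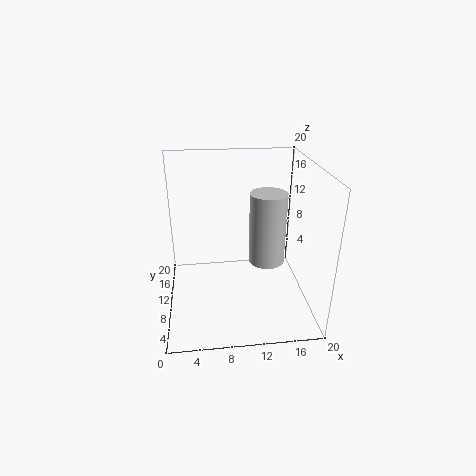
pos_x = 14
pos_y = 9.5
pos_z = 6.5
height = 10
color = 'lightgray'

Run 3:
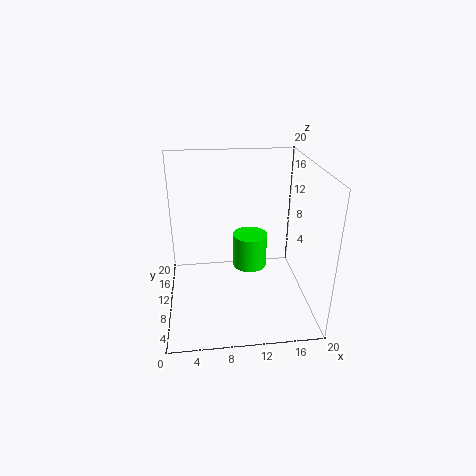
pos_x = 12
pos_y = 12
pos_z = 4.5
height = 5
color = 'lime'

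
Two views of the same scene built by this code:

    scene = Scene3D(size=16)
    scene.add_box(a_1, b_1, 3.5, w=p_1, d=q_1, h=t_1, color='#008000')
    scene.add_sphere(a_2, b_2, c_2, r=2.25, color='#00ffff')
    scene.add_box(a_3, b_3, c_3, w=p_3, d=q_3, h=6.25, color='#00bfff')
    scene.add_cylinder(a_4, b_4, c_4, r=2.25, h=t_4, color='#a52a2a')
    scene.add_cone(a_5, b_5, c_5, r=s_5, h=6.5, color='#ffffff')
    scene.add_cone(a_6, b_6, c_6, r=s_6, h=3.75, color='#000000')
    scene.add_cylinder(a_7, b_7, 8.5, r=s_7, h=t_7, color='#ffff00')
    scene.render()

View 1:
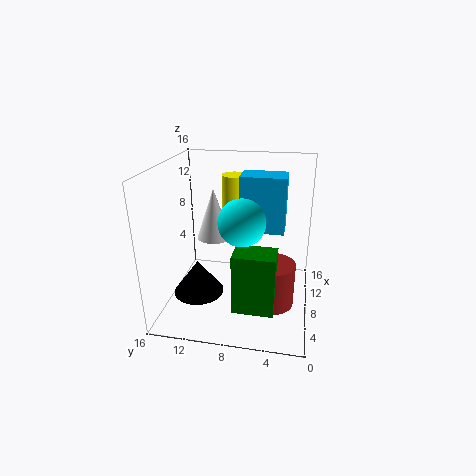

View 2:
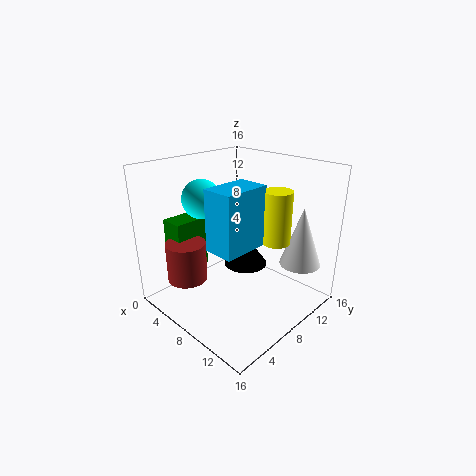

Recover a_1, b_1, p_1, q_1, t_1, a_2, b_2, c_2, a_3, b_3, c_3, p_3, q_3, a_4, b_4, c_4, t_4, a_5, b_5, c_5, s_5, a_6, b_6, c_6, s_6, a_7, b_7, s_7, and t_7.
a_1 = 0.75, b_1 = 3.25, p_1 = 2.75, q_1 = 4, t_1 = 6, a_2 = 3.5, b_2 = 6.75, c_2 = 11.75, a_3 = 8.5, b_3 = 3, c_3 = 8.5, p_3 = 3.25, q_3 = 5, a_4 = 4, b_4 = 3.75, c_4 = 3, t_4 = 4.5, a_5 = 13.5, b_5 = 12.25, c_5 = 5.25, s_5 = 2.25, a_6 = 5.5, b_6 = 12, c_6 = 2.25, s_6 = 2.75, a_7 = 12.25, b_7 = 9.25, s_7 = 1.5, t_7 = 5.5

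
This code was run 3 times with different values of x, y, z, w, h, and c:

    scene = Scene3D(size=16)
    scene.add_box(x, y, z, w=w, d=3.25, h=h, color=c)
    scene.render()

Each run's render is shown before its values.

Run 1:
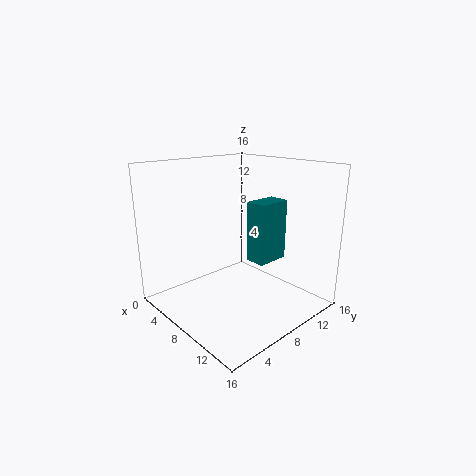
x = 12; y = 5.5; z = 7.5; w = 2; h = 5.75; c = 'teal'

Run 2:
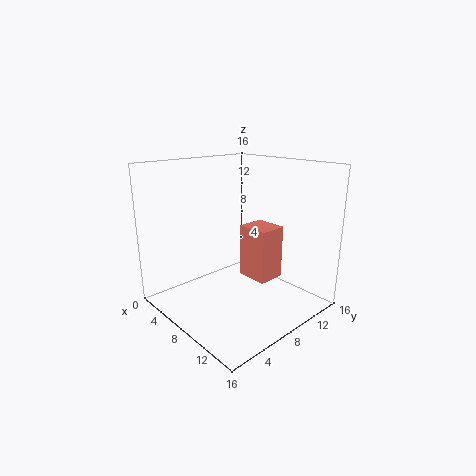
x = 6.5; y = 9.75; z = 2.5; w = 3.75; h = 6.25; c = 'salmon'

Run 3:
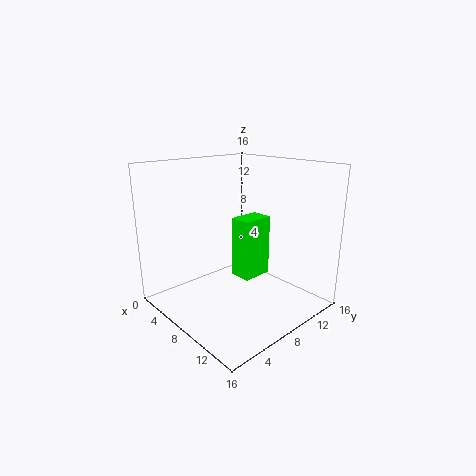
x = 9.25; y = 6; z = 4.75; w = 2.25; h = 6.25; c = 'lime'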